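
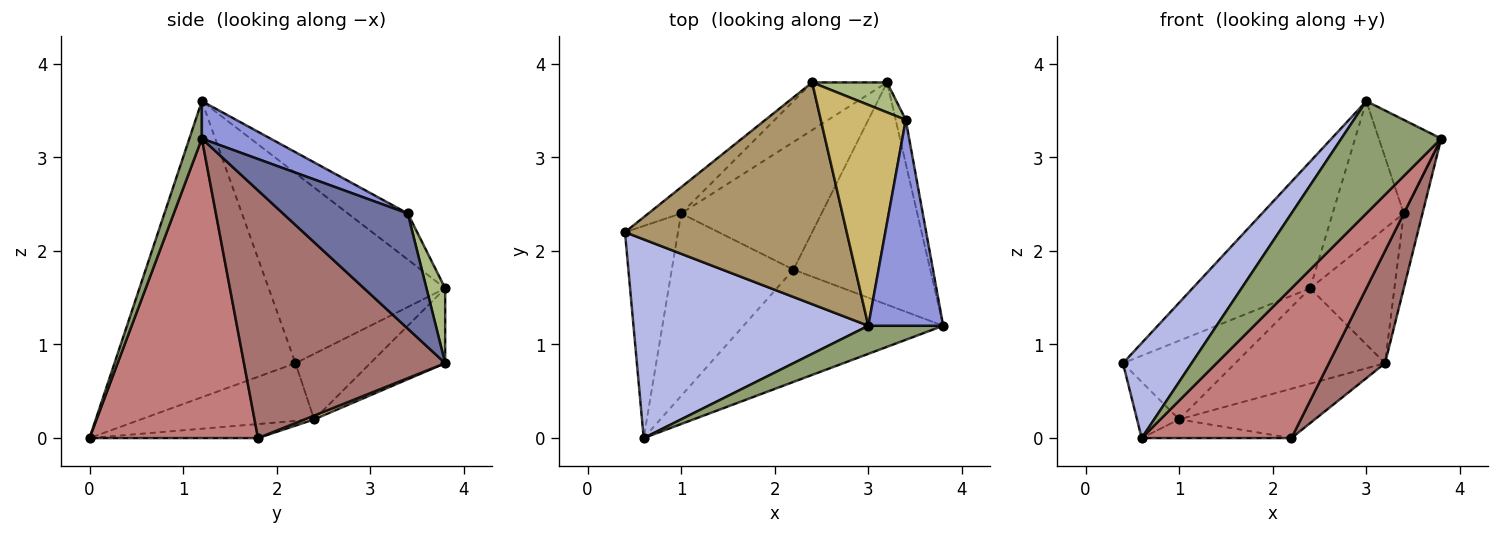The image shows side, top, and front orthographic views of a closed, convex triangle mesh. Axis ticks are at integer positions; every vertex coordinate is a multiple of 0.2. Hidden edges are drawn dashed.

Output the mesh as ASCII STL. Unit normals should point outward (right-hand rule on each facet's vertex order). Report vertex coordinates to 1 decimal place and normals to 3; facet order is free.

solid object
 facet normal 0.985 0.148 -0.086
  outer loop
   vertex 3.4 3.4 2.4
   vertex 3.8 1.2 3.2
   vertex 3.2 3.8 0.8
  endloop
 endfacet
 facet normal -0.725 0.176 -0.666
  outer loop
   vertex 1.0 2.4 0.2
   vertex 0.6 0.0 0.0
   vertex 0.4 2.2 0.8
  endloop
 endfacet
 facet normal 0.414 0.377 0.829
  outer loop
   vertex 3.0 1.2 3.6
   vertex 3.8 1.2 3.2
   vertex 3.4 3.4 2.4
  endloop
 endfacet
 facet normal -0.751 -0.285 0.596
  outer loop
   vertex 3.0 1.2 3.6
   vertex 0.4 2.2 0.8
   vertex 0.6 0.0 0.0
  endloop
 endfacet
 facet normal 0.120 -0.963 0.241
  outer loop
   vertex 3.0 1.2 3.6
   vertex 0.6 0.0 0.0
   vertex 3.8 1.2 3.2
  endloop
 endfacet
 facet normal 0.212 0.954 0.212
  outer loop
   vertex 2.4 3.8 1.6
   vertex 3.4 3.4 2.4
   vertex 3.2 3.8 0.8
  endloop
 endfacet
 facet normal -0.535 0.802 -0.267
  outer loop
   vertex 2.4 3.8 1.6
   vertex 1.0 2.4 0.2
   vertex 0.4 2.2 0.8
  endloop
 endfacet
 facet normal -0.408 0.816 -0.408
  outer loop
   vertex 2.4 3.8 1.6
   vertex 3.2 3.8 0.8
   vertex 1.0 2.4 0.2
  endloop
 endfacet
 facet normal -0.597 0.398 0.697
  outer loop
   vertex 2.4 3.8 1.6
   vertex 0.4 2.2 0.8
   vertex 3.0 1.2 3.6
  endloop
 endfacet
 facet normal -0.415 0.493 0.765
  outer loop
   vertex 2.4 3.8 1.6
   vertex 3.0 1.2 3.6
   vertex 3.4 3.4 2.4
  endloop
 endfacet
 facet normal 0.025 0.361 -0.932
  outer loop
   vertex 2.2 1.8 0.0
   vertex 1.0 2.4 0.2
   vertex 3.2 3.8 0.8
  endloop
 endfacet
 facet normal -0.114 0.101 -0.988
  outer loop
   vertex 2.2 1.8 0.0
   vertex 0.6 0.0 0.0
   vertex 1.0 2.4 0.2
  endloop
 endfacet
 facet normal 0.850 -0.237 -0.470
  outer loop
   vertex 2.2 1.8 0.0
   vertex 3.2 3.8 0.8
   vertex 3.8 1.2 3.2
  endloop
 endfacet
 facet normal 0.669 -0.595 -0.446
  outer loop
   vertex 2.2 1.8 0.0
   vertex 3.8 1.2 3.2
   vertex 0.6 0.0 0.0
  endloop
 endfacet
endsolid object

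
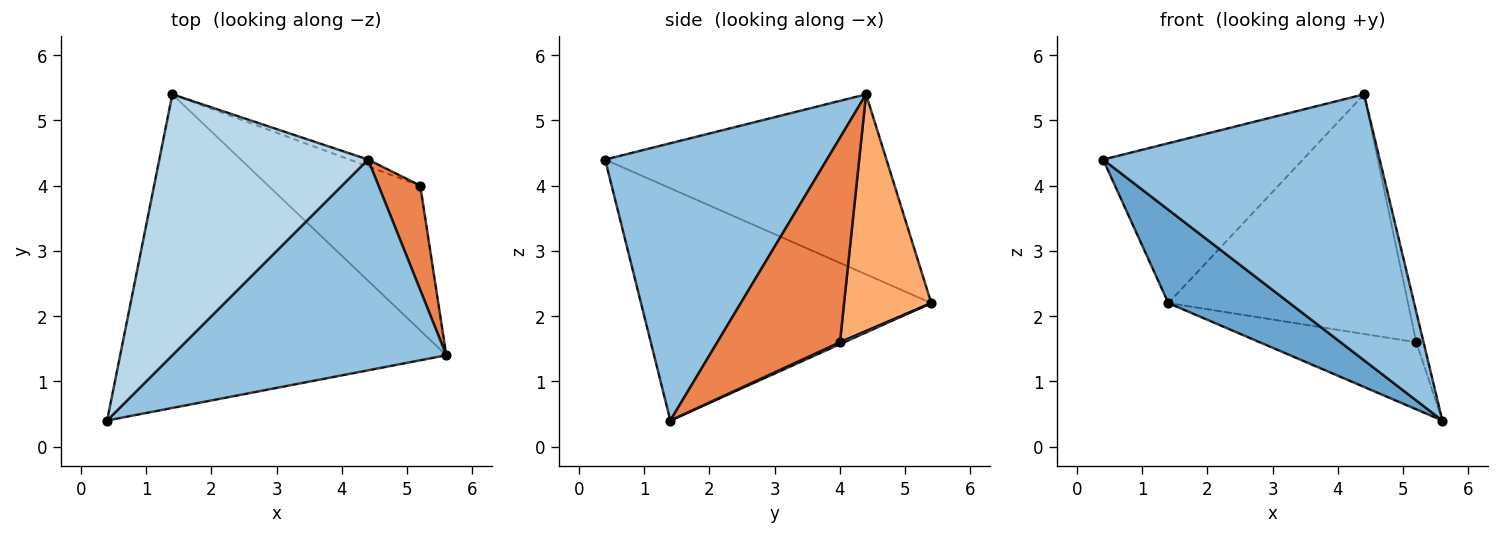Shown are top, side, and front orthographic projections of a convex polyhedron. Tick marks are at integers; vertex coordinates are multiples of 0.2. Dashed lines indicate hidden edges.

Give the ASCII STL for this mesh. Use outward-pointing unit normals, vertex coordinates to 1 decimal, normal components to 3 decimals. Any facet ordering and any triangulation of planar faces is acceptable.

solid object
 facet normal -0.564 -0.236 -0.792
  outer loop
   vertex 1.4 5.4 2.2
   vertex 5.6 1.4 0.4
   vertex 0.4 0.4 4.4
  endloop
 endfacet
 facet normal 0.532 -0.664 0.526
  outer loop
   vertex 4.4 4.4 5.4
   vertex 0.4 0.4 4.4
   vertex 5.6 1.4 0.4
  endloop
 endfacet
 facet normal -0.592 0.421 0.687
  outer loop
   vertex 4.4 4.4 5.4
   vertex 1.4 5.4 2.2
   vertex 0.4 0.4 4.4
  endloop
 endfacet
 facet normal 0.012 0.421 -0.907
  outer loop
   vertex 5.2 4.0 1.6
   vertex 5.6 1.4 0.4
   vertex 1.4 5.4 2.2
  endloop
 endfacet
 facet normal 0.978 0.058 0.200
  outer loop
   vertex 5.2 4.0 1.6
   vertex 4.4 4.4 5.4
   vertex 5.6 1.4 0.4
  endloop
 endfacet
 facet normal 0.342 0.939 -0.027
  outer loop
   vertex 5.2 4.0 1.6
   vertex 1.4 5.4 2.2
   vertex 4.4 4.4 5.4
  endloop
 endfacet
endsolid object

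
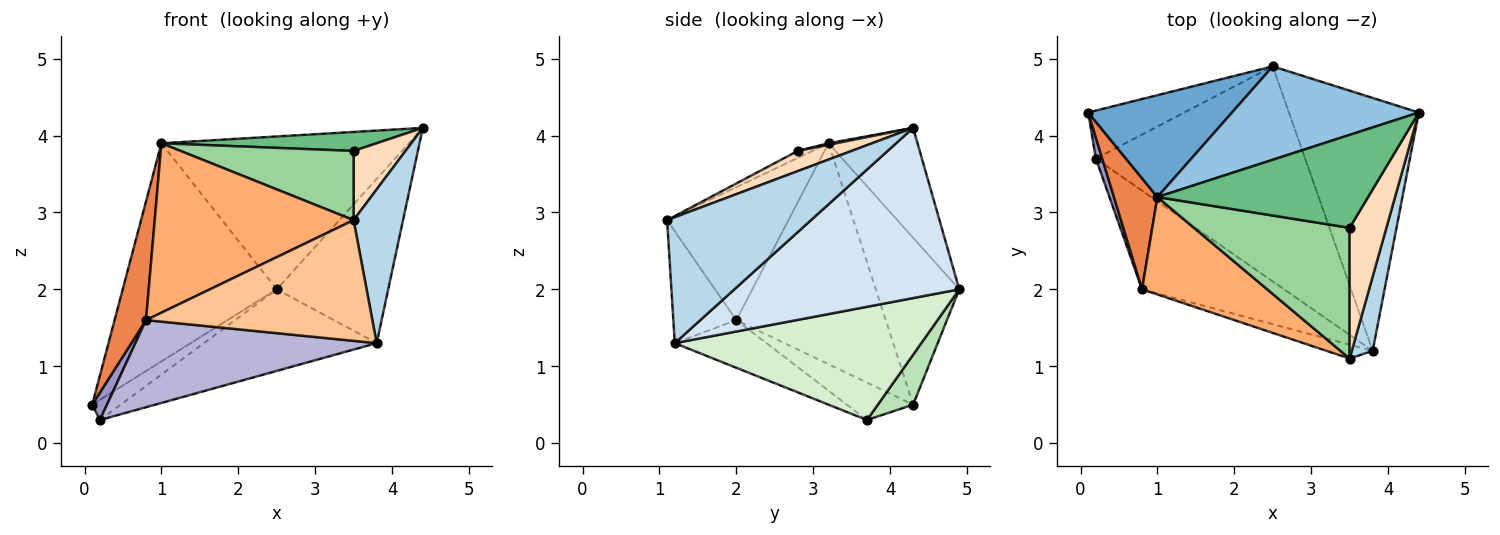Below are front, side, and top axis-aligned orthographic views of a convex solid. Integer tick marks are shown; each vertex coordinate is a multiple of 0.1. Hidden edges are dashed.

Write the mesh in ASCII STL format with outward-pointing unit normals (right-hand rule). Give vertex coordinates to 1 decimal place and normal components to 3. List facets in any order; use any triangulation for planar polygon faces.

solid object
 facet normal -0.441 0.813 0.380
  outer loop
   vertex 1.0 3.2 3.9
   vertex 2.5 4.9 2.0
   vertex 0.1 4.3 0.5
  endloop
 endfacet
 facet normal -0.293 0.816 0.498
  outer loop
   vertex 1.0 3.2 3.9
   vertex 4.4 4.3 4.1
   vertex 2.5 4.9 2.0
  endloop
 endfacet
 facet normal 0.934 -0.321 0.155
  outer loop
   vertex 3.8 1.2 1.3
   vertex 4.4 4.3 4.1
   vertex 3.5 1.1 2.9
  endloop
 endfacet
 facet normal 0.740 0.367 -0.564
  outer loop
   vertex 3.8 1.2 1.3
   vertex 2.5 4.9 2.0
   vertex 4.4 4.3 4.1
  endloop
 endfacet
 facet normal -0.961 -0.202 0.189
  outer loop
   vertex 0.8 2.0 1.6
   vertex 1.0 3.2 3.9
   vertex 0.1 4.3 0.5
  endloop
 endfacet
 facet normal -0.468 -0.766 0.441
  outer loop
   vertex 0.8 2.0 1.6
   vertex 3.5 1.1 2.9
   vertex 1.0 3.2 3.9
  endloop
 endfacet
 facet normal -0.266 -0.958 -0.110
  outer loop
   vertex 0.8 2.0 1.6
   vertex 3.8 1.2 1.3
   vertex 3.5 1.1 2.9
  endloop
 endfacet
 facet normal 0.437 -0.421 0.795
  outer loop
   vertex 3.5 2.8 3.8
   vertex 3.5 1.1 2.9
   vertex 4.4 4.3 4.1
  endloop
 endfacet
 facet normal 0.007 -0.200 0.980
  outer loop
   vertex 3.5 2.8 3.8
   vertex 4.4 4.3 4.1
   vertex 1.0 3.2 3.9
  endloop
 endfacet
 facet normal -0.039 -0.468 0.883
  outer loop
   vertex 3.5 2.8 3.8
   vertex 1.0 3.2 3.9
   vertex 3.5 1.1 2.9
  endloop
 endfacet
 facet normal 0.432 0.349 -0.831
  outer loop
   vertex 0.2 3.7 0.3
   vertex 0.1 4.3 0.5
   vertex 2.5 4.9 2.0
  endloop
 endfacet
 facet normal 0.452 0.316 -0.834
  outer loop
   vertex 0.2 3.7 0.3
   vertex 2.5 4.9 2.0
   vertex 3.8 1.2 1.3
  endloop
 endfacet
 facet normal -0.963 -0.215 0.163
  outer loop
   vertex 0.2 3.7 0.3
   vertex 0.8 2.0 1.6
   vertex 0.1 4.3 0.5
  endloop
 endfacet
 facet normal -0.244 -0.642 -0.727
  outer loop
   vertex 0.2 3.7 0.3
   vertex 3.8 1.2 1.3
   vertex 0.8 2.0 1.6
  endloop
 endfacet
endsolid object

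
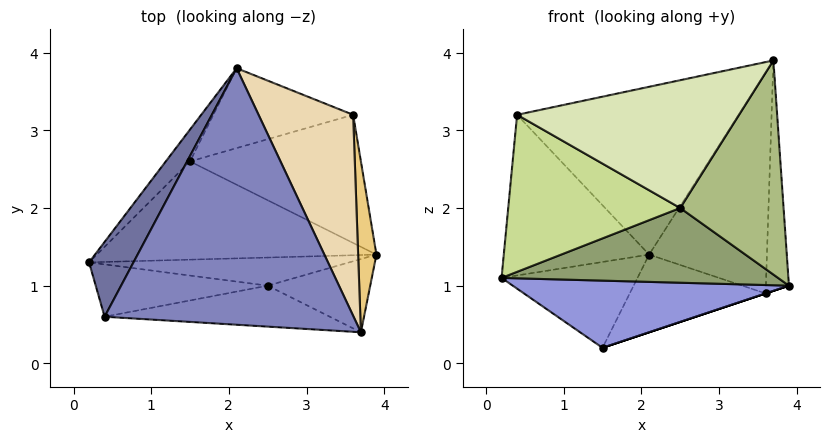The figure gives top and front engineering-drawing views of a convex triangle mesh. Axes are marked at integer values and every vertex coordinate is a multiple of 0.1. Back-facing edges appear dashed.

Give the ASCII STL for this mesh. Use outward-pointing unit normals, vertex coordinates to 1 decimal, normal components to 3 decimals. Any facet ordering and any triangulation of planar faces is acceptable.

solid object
 facet normal -0.783 0.564 0.262
  outer loop
   vertex 0.4 0.6 3.2
   vertex 2.1 3.8 1.4
   vertex 0.2 1.3 1.1
  endloop
 endfacet
 facet normal -0.143 0.542 0.828
  outer loop
   vertex 0.4 0.6 3.2
   vertex 3.7 0.4 3.9
   vertex 2.1 3.8 1.4
  endloop
 endfacet
 facet normal -0.007 -0.564 -0.825
  outer loop
   vertex 1.5 2.6 0.2
   vertex 3.9 1.4 1.0
   vertex 0.2 1.3 1.1
  endloop
 endfacet
 facet normal -0.762 0.607 -0.225
  outer loop
   vertex 1.5 2.6 0.2
   vertex 0.2 1.3 1.1
   vertex 2.1 3.8 1.4
  endloop
 endfacet
 facet normal 0.016 -0.936 -0.352
  outer loop
   vertex 2.5 1.0 2.0
   vertex 0.2 1.3 1.1
   vertex 3.9 1.4 1.0
  endloop
 endfacet
 facet normal 0.039 -0.945 -0.323
  outer loop
   vertex 2.5 1.0 2.0
   vertex 3.9 1.4 1.0
   vertex 3.7 0.4 3.9
  endloop
 endfacet
 facet normal 0.000 -0.949 -0.316
  outer loop
   vertex 2.5 1.0 2.0
   vertex 0.4 0.6 3.2
   vertex 0.2 1.3 1.1
  endloop
 endfacet
 facet normal 0.007 -0.952 -0.305
  outer loop
   vertex 2.5 1.0 2.0
   vertex 3.7 0.4 3.9
   vertex 0.4 0.6 3.2
  endloop
 endfacet
 facet normal 0.316 0.000 -0.949
  outer loop
   vertex 3.6 3.2 0.9
   vertex 3.9 1.4 1.0
   vertex 1.5 2.6 0.2
  endloop
 endfacet
 facet normal 0.040 0.697 -0.716
  outer loop
   vertex 3.6 3.2 0.9
   vertex 1.5 2.6 0.2
   vertex 2.1 3.8 1.4
  endloop
 endfacet
 facet normal 0.977 0.170 0.126
  outer loop
   vertex 3.6 3.2 0.9
   vertex 3.7 0.4 3.9
   vertex 3.9 1.4 1.0
  endloop
 endfacet
 facet normal 0.461 0.656 0.597
  outer loop
   vertex 3.6 3.2 0.9
   vertex 2.1 3.8 1.4
   vertex 3.7 0.4 3.9
  endloop
 endfacet
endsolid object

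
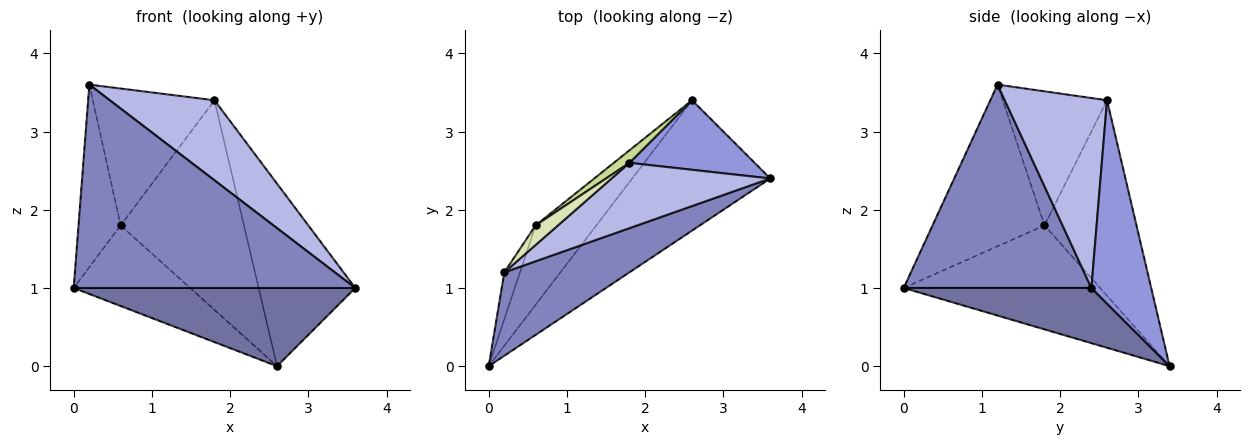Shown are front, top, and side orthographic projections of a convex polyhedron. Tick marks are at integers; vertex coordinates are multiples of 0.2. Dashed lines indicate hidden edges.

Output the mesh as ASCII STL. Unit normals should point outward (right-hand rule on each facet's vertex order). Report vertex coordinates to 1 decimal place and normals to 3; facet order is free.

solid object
 facet normal 0.324 -0.487 -0.811
  outer loop
   vertex 2.6 3.4 0.0
   vertex 3.6 2.4 1.0
   vertex 0.0 0.0 1.0
  endloop
 endfacet
 facet normal 0.525 -0.787 0.323
  outer loop
   vertex 0.2 1.2 3.6
   vertex 0.0 0.0 1.0
   vertex 3.6 2.4 1.0
  endloop
 endfacet
 facet normal 0.501 0.809 0.308
  outer loop
   vertex 1.8 2.6 3.4
   vertex 3.6 2.4 1.0
   vertex 2.6 3.4 0.0
  endloop
 endfacet
 facet normal 0.604 -0.618 0.504
  outer loop
   vertex 1.8 2.6 3.4
   vertex 0.2 1.2 3.6
   vertex 3.6 2.4 1.0
  endloop
 endfacet
 facet normal -0.769 0.456 -0.449
  outer loop
   vertex 0.6 1.8 1.8
   vertex 2.6 3.4 0.0
   vertex 0.0 0.0 1.0
  endloop
 endfacet
 facet normal -0.932 0.351 -0.090
  outer loop
   vertex 0.6 1.8 1.8
   vertex 0.0 0.0 1.0
   vertex 0.2 1.2 3.6
  endloop
 endfacet
 facet normal -0.597 0.801 0.048
  outer loop
   vertex 0.6 1.8 1.8
   vertex 1.8 2.6 3.4
   vertex 2.6 3.4 0.0
  endloop
 endfacet
 facet normal -0.647 0.755 0.108
  outer loop
   vertex 0.6 1.8 1.8
   vertex 0.2 1.2 3.6
   vertex 1.8 2.6 3.4
  endloop
 endfacet
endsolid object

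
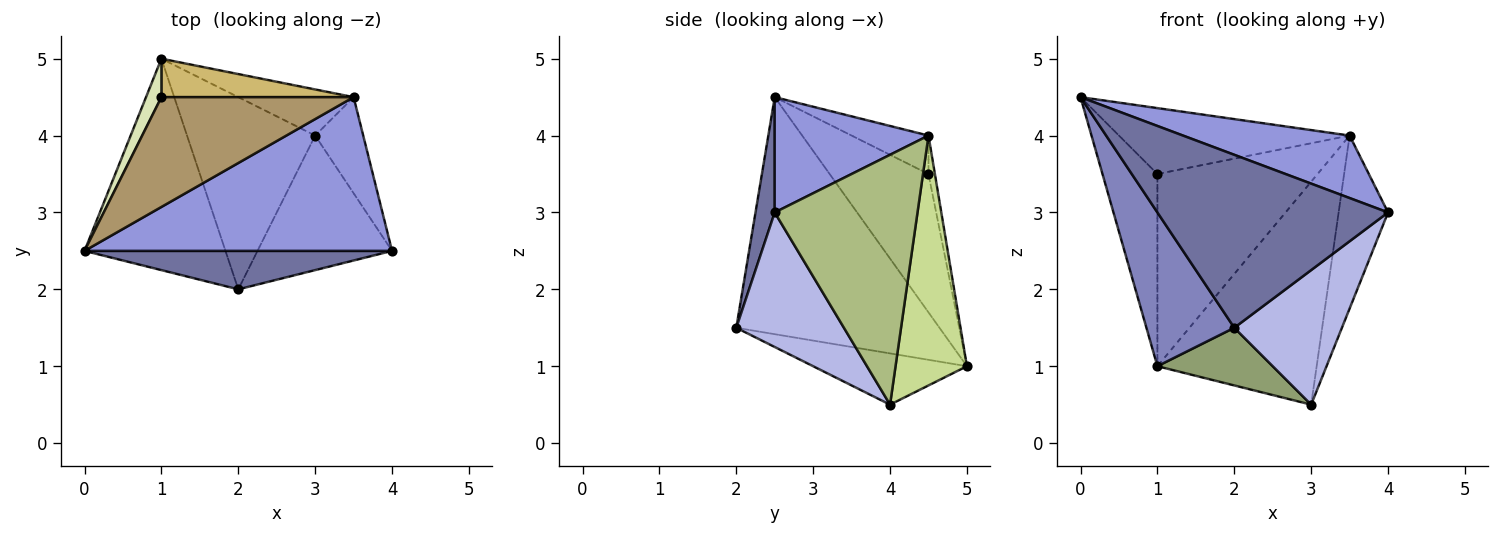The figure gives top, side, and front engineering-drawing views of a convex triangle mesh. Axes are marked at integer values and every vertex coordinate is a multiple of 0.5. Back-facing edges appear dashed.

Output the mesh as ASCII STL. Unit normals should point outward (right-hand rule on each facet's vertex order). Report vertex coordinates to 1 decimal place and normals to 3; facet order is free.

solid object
 facet normal 0.081 -0.973 0.216
  outer loop
   vertex 2.0 2.0 1.5
   vertex 4.0 2.5 3.0
   vertex 0.0 2.5 4.5
  endloop
 endfacet
 facet normal -0.806 -0.348 -0.479
  outer loop
   vertex 2.0 2.0 1.5
   vertex 0.0 2.5 4.5
   vertex 1.0 5.0 1.0
  endloop
 endfacet
 facet normal 0.328 -0.356 0.875
  outer loop
   vertex 3.5 4.5 4.0
   vertex 0.0 2.5 4.5
   vertex 4.0 2.5 3.0
  endloop
 endfacet
 facet normal 0.577 -0.577 -0.577
  outer loop
   vertex 3.0 4.0 0.5
   vertex 4.0 2.5 3.0
   vertex 2.0 2.0 1.5
  endloop
 endfacet
 facet normal -0.358 -0.268 -0.894
  outer loop
   vertex 3.0 4.0 0.5
   vertex 2.0 2.0 1.5
   vertex 1.0 5.0 1.0
  endloop
 endfacet
 facet normal 0.930 0.322 -0.179
  outer loop
   vertex 3.0 4.0 0.5
   vertex 3.5 4.5 4.0
   vertex 4.0 2.5 3.0
  endloop
 endfacet
 facet normal 0.402 0.897 -0.186
  outer loop
   vertex 3.0 4.0 0.5
   vertex 1.0 5.0 1.0
   vertex 3.5 4.5 4.0
  endloop
 endfacet
 facet normal -0.870 0.483 0.097
  outer loop
   vertex 1.0 4.5 3.5
   vertex 1.0 5.0 1.0
   vertex 0.0 2.5 4.5
  endloop
 endfacet
 facet normal -0.169 0.507 0.845
  outer loop
   vertex 1.0 4.5 3.5
   vertex 0.0 2.5 4.5
   vertex 3.5 4.5 4.0
  endloop
 endfacet
 facet normal -0.039 0.980 0.196
  outer loop
   vertex 1.0 4.5 3.5
   vertex 3.5 4.5 4.0
   vertex 1.0 5.0 1.0
  endloop
 endfacet
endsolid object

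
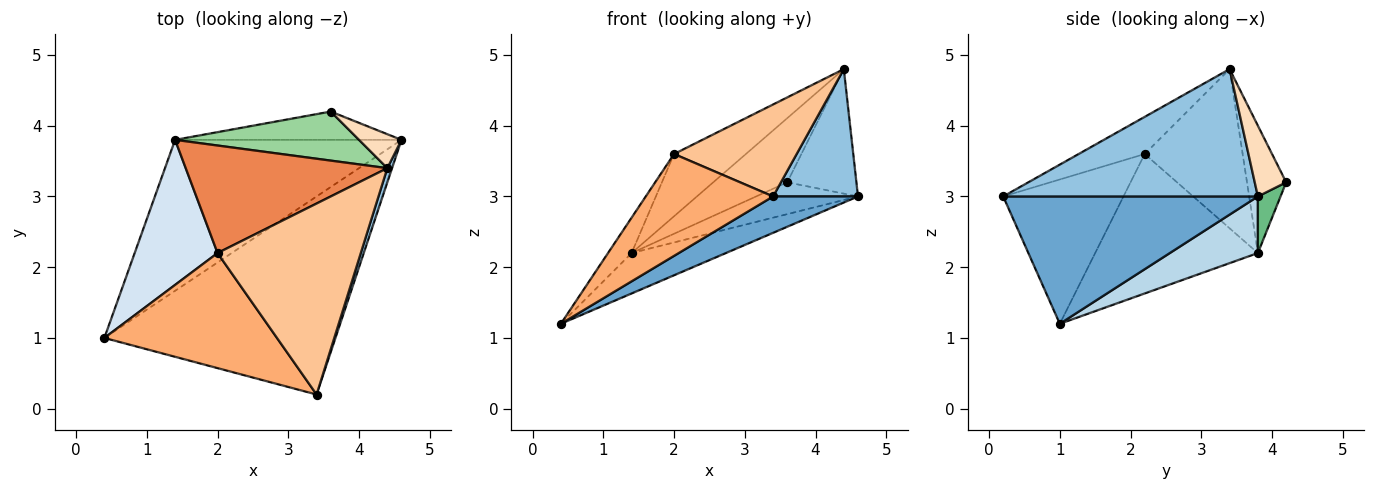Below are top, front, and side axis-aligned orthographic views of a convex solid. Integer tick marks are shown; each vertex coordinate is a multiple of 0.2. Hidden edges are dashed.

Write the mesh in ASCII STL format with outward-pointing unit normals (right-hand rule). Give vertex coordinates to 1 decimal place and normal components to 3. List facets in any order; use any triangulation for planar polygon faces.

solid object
 facet normal 0.476 -0.159 -0.865
  outer loop
   vertex 3.4 0.2 3.0
   vertex 0.4 1.0 1.2
   vertex 4.6 3.8 3.0
  endloop
 endfacet
 facet normal 0.948 -0.316 0.035
  outer loop
   vertex 4.4 3.4 4.8
   vertex 3.4 0.2 3.0
   vertex 4.6 3.8 3.0
  endloop
 endfacet
 facet normal 0.235 0.252 -0.939
  outer loop
   vertex 1.4 3.8 2.2
   vertex 4.6 3.8 3.0
   vertex 0.4 1.0 1.2
  endloop
 endfacet
 facet normal -0.853 0.124 0.507
  outer loop
   vertex 2.0 2.2 3.6
   vertex 1.4 3.8 2.2
   vertex 0.4 1.0 1.2
  endloop
 endfacet
 facet normal -0.564 0.414 0.715
  outer loop
   vertex 2.0 2.2 3.6
   vertex 4.4 3.4 4.8
   vertex 1.4 3.8 2.2
  endloop
 endfacet
 facet normal -0.531 -0.562 0.635
  outer loop
   vertex 2.0 2.2 3.6
   vertex 0.4 1.0 1.2
   vertex 3.4 0.2 3.0
  endloop
 endfacet
 facet normal -0.227 -0.422 0.877
  outer loop
   vertex 2.0 2.2 3.6
   vertex 3.4 0.2 3.0
   vertex 4.4 3.4 4.8
  endloop
 endfacet
 facet normal 0.402 0.884 0.241
  outer loop
   vertex 3.6 4.2 3.2
   vertex 4.4 3.4 4.8
   vertex 4.6 3.8 3.0
  endloop
 endfacet
 facet normal 0.164 0.737 -0.655
  outer loop
   vertex 3.6 4.2 3.2
   vertex 4.6 3.8 3.0
   vertex 1.4 3.8 2.2
  endloop
 endfacet
 facet normal -0.388 0.732 0.560
  outer loop
   vertex 3.6 4.2 3.2
   vertex 1.4 3.8 2.2
   vertex 4.4 3.4 4.8
  endloop
 endfacet
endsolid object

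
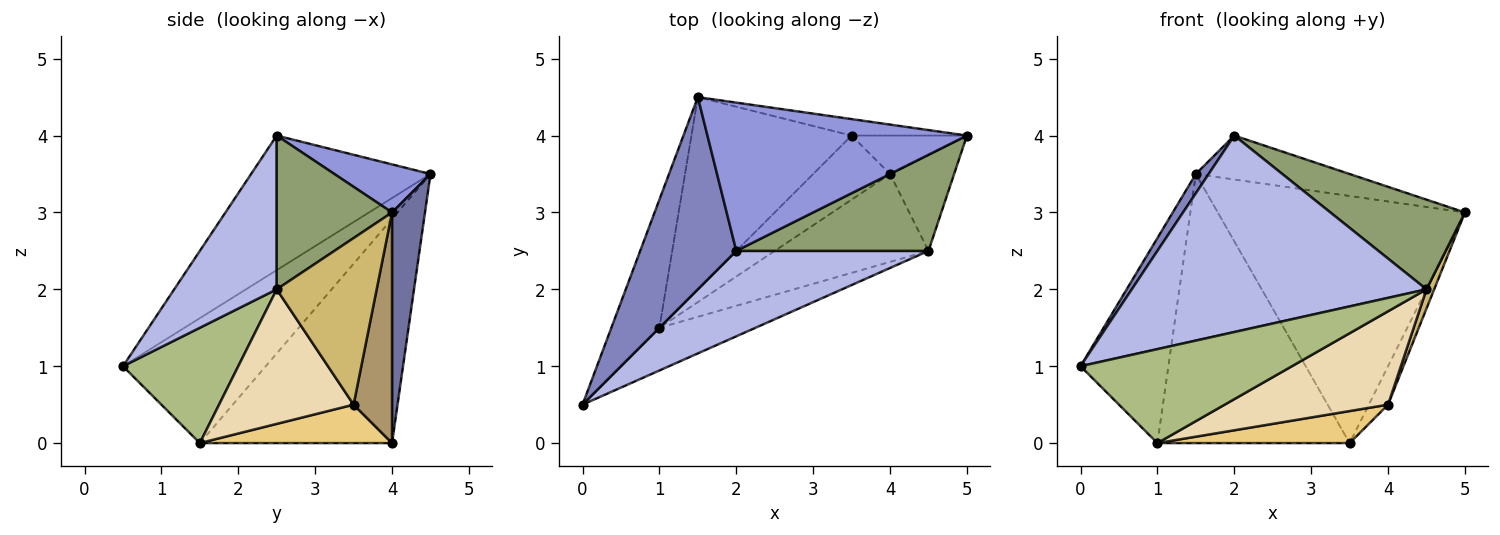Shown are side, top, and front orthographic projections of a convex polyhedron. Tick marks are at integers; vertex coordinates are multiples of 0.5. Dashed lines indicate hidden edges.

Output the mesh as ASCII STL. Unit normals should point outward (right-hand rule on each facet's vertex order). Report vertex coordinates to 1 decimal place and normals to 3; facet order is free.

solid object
 facet normal 0.132 0.989 -0.066
  outer loop
   vertex 3.5 4.0 0.0
   vertex 1.5 4.5 3.5
   vertex 5.0 4.0 3.0
  endloop
 endfacet
 facet normal -0.812 -0.058 0.580
  outer loop
   vertex 2.0 2.5 4.0
   vertex 1.5 4.5 3.5
   vertex 0.0 0.5 1.0
  endloop
 endfacet
 facet normal 0.175 0.280 0.944
  outer loop
   vertex 2.0 2.5 4.0
   vertex 5.0 4.0 3.0
   vertex 1.5 4.5 3.5
  endloop
 endfacet
 facet normal 0.304 -0.874 0.380
  outer loop
   vertex 4.5 2.5 2.0
   vertex 2.0 2.5 4.0
   vertex 0.0 0.5 1.0
  endloop
 endfacet
 facet normal 0.505 -0.589 0.631
  outer loop
   vertex 4.5 2.5 2.0
   vertex 5.0 4.0 3.0
   vertex 2.0 2.5 4.0
  endloop
 endfacet
 facet normal 0.445 -0.815 -0.371
  outer loop
   vertex 1.0 1.5 0.0
   vertex 4.5 2.5 2.0
   vertex 0.0 0.5 1.0
  endloop
 endfacet
 facet normal -0.809 0.498 -0.311
  outer loop
   vertex 1.0 1.5 0.0
   vertex 0.0 0.5 1.0
   vertex 1.5 4.5 3.5
  endloop
 endfacet
 facet normal -0.631 0.631 -0.451
  outer loop
   vertex 1.0 1.5 0.0
   vertex 1.5 4.5 3.5
   vertex 3.5 4.0 0.0
  endloop
 endfacet
 facet normal 0.816 0.408 -0.408
  outer loop
   vertex 4.0 3.5 0.5
   vertex 3.5 4.0 0.0
   vertex 5.0 4.0 3.0
  endloop
 endfacet
 facet normal 0.931 -0.072 -0.358
  outer loop
   vertex 4.0 3.5 0.5
   vertex 5.0 4.0 3.0
   vertex 4.5 2.5 2.0
  endloop
 endfacet
 facet normal 0.408 -0.408 -0.816
  outer loop
   vertex 4.0 3.5 0.5
   vertex 1.0 1.5 0.0
   vertex 3.5 4.0 0.0
  endloop
 endfacet
 facet normal 0.514 -0.625 -0.588
  outer loop
   vertex 4.0 3.5 0.5
   vertex 4.5 2.5 2.0
   vertex 1.0 1.5 0.0
  endloop
 endfacet
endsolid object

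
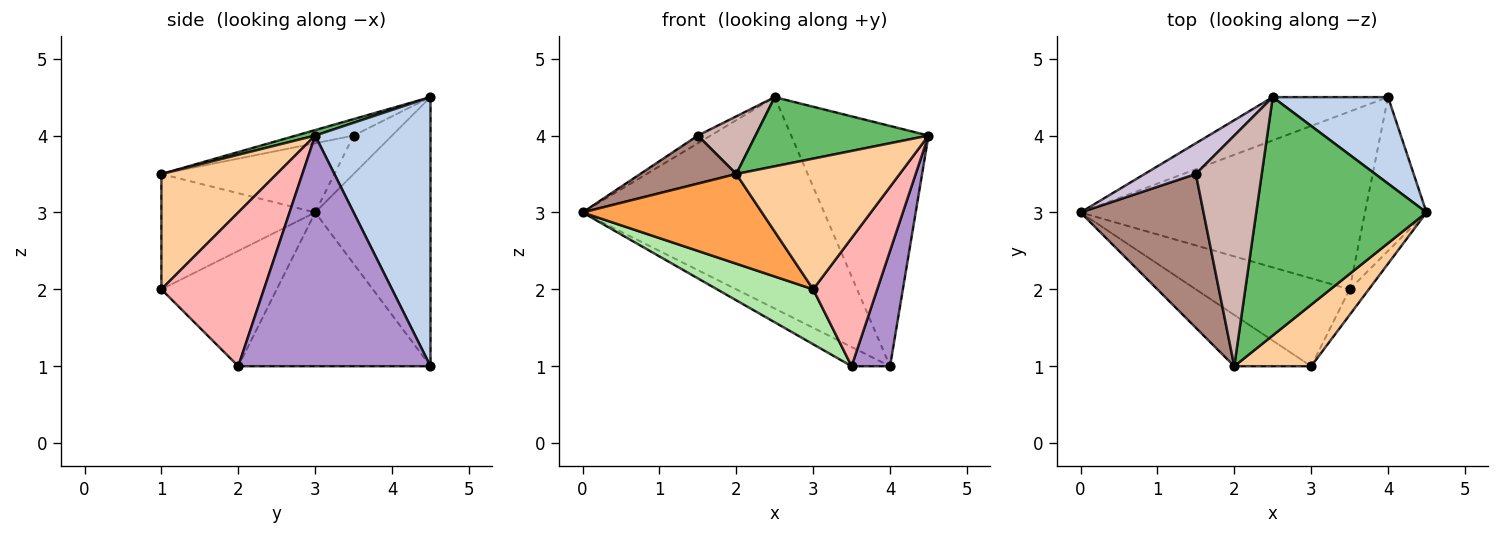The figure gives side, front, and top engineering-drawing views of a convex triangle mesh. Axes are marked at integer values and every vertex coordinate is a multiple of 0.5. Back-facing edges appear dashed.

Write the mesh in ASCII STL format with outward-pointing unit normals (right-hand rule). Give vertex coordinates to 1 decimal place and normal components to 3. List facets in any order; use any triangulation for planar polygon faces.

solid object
 facet normal -0.424 0.887 -0.182
  outer loop
   vertex 2.5 4.5 4.5
   vertex 4.0 4.5 1.0
   vertex 0.0 3.0 3.0
  endloop
 endfacet
 facet normal 0.620 0.738 0.266
  outer loop
   vertex 2.5 4.5 4.5
   vertex 4.5 3.0 4.0
   vertex 4.0 4.5 1.0
  endloop
 endfacet
 facet normal -0.597 -0.697 -0.398
  outer loop
   vertex 2.0 1.0 3.5
   vertex 0.0 3.0 3.0
   vertex 3.0 1.0 2.0
  endloop
 endfacet
 facet normal 0.538 -0.763 0.359
  outer loop
   vertex 2.0 1.0 3.5
   vertex 3.0 1.0 2.0
   vertex 4.5 3.0 4.0
  endloop
 endfacet
 facet normal 0.031 -0.279 0.960
  outer loop
   vertex 2.0 1.0 3.5
   vertex 4.5 3.0 4.0
   vertex 2.5 4.5 4.5
  endloop
 endfacet
 facet normal -0.537 -0.447 -0.716
  outer loop
   vertex 3.5 2.0 1.0
   vertex 3.0 1.0 2.0
   vertex 0.0 3.0 3.0
  endloop
 endfacet
 facet normal -0.473 0.095 -0.876
  outer loop
   vertex 3.5 2.0 1.0
   vertex 0.0 3.0 3.0
   vertex 4.0 4.5 1.0
  endloop
 endfacet
 facet normal 0.843 -0.527 -0.105
  outer loop
   vertex 3.5 2.0 1.0
   vertex 4.5 3.0 4.0
   vertex 3.0 1.0 2.0
  endloop
 endfacet
 facet normal 0.949 -0.190 -0.253
  outer loop
   vertex 3.5 2.0 1.0
   vertex 4.0 4.5 1.0
   vertex 4.5 3.0 4.0
  endloop
 endfacet
 facet normal -0.588 0.196 0.784
  outer loop
   vertex 1.5 3.5 4.0
   vertex 2.5 4.5 4.5
   vertex 0.0 3.0 3.0
  endloop
 endfacet
 facet normal -0.473 -0.263 0.841
  outer loop
   vertex 1.5 3.5 4.0
   vertex 0.0 3.0 3.0
   vertex 2.0 1.0 3.5
  endloop
 endfacet
 facet normal -0.236 -0.236 0.943
  outer loop
   vertex 1.5 3.5 4.0
   vertex 2.0 1.0 3.5
   vertex 2.5 4.5 4.5
  endloop
 endfacet
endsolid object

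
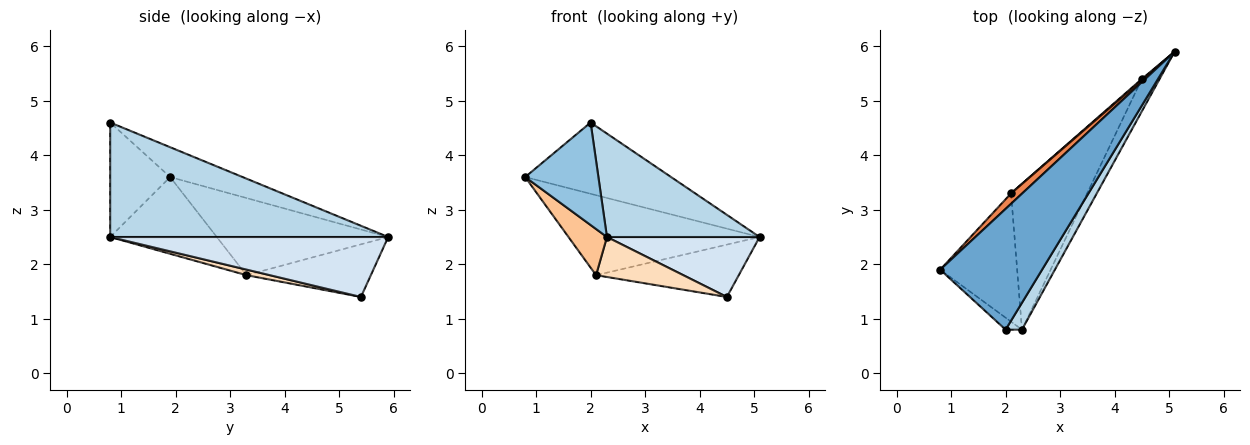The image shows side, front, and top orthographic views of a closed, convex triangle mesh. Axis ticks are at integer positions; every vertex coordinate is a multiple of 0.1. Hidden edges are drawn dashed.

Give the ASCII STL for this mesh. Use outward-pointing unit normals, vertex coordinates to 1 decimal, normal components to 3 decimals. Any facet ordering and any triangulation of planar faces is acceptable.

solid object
 facet normal -0.245 0.493 0.835
  outer loop
   vertex 2.0 0.8 4.6
   vertex 5.1 5.9 2.5
   vertex 0.8 1.9 3.6
  endloop
 endfacet
 facet normal -0.631 -0.770 -0.090
  outer loop
   vertex 2.3 0.8 2.5
   vertex 2.0 0.8 4.6
   vertex 0.8 1.9 3.6
  endloop
 endfacet
 facet normal 0.870 -0.478 0.124
  outer loop
   vertex 2.3 0.8 2.5
   vertex 5.1 5.9 2.5
   vertex 2.0 0.8 4.6
  endloop
 endfacet
 facet normal 0.849 -0.466 -0.251
  outer loop
   vertex 2.3 0.8 2.5
   vertex 4.5 5.4 1.4
   vertex 5.1 5.9 2.5
  endloop
 endfacet
 facet normal -0.665 0.741 0.096
  outer loop
   vertex 2.1 3.3 1.8
   vertex 0.8 1.9 3.6
   vertex 5.1 5.9 2.5
  endloop
 endfacet
 facet normal -0.657 0.754 0.016
  outer loop
   vertex 2.1 3.3 1.8
   vertex 5.1 5.9 2.5
   vertex 4.5 5.4 1.4
  endloop
 endfacet
 facet normal -0.684 -0.247 -0.686
  outer loop
   vertex 2.1 3.3 1.8
   vertex 2.3 0.8 2.5
   vertex 0.8 1.9 3.6
  endloop
 endfacet
 facet normal 0.070 -0.264 -0.962
  outer loop
   vertex 2.1 3.3 1.8
   vertex 4.5 5.4 1.4
   vertex 2.3 0.8 2.5
  endloop
 endfacet
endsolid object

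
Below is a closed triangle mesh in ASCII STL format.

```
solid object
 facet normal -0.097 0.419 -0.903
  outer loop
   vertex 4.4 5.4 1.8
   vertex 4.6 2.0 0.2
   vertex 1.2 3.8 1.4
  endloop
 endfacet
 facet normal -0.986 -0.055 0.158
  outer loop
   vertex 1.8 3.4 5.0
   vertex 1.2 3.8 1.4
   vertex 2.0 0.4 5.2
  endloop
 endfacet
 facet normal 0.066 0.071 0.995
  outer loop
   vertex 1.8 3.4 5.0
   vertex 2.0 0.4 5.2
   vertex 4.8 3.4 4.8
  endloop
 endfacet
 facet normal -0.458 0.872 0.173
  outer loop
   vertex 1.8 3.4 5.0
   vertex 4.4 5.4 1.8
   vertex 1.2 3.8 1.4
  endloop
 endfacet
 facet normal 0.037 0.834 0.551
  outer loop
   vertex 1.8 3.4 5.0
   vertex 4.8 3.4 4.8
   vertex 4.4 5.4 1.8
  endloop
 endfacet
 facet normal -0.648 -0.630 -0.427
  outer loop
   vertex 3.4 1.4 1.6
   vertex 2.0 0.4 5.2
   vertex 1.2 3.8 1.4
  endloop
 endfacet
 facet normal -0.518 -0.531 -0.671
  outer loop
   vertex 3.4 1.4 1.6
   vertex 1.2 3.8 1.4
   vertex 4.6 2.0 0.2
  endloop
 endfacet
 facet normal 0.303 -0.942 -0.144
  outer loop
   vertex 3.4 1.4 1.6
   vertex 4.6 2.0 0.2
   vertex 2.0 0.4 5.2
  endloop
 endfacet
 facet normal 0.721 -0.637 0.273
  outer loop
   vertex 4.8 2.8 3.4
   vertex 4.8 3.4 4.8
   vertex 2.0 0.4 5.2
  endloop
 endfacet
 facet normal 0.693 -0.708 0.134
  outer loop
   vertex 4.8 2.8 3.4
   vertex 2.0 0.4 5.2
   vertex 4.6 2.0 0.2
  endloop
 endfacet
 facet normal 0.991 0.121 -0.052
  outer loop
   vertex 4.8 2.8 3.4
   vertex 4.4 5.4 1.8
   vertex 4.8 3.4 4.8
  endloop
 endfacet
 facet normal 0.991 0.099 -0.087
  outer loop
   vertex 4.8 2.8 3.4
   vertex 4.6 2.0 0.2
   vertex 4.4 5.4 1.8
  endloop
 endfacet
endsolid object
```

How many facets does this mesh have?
12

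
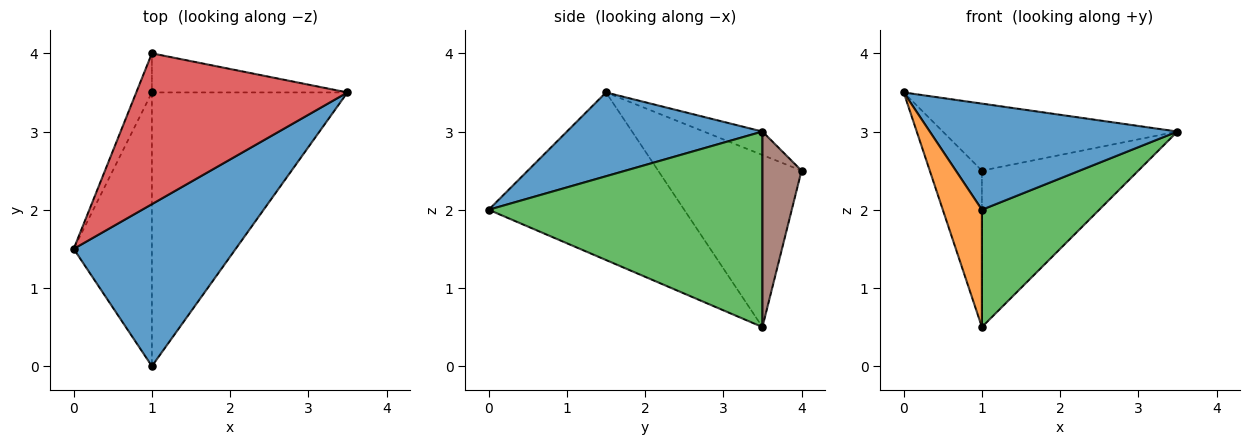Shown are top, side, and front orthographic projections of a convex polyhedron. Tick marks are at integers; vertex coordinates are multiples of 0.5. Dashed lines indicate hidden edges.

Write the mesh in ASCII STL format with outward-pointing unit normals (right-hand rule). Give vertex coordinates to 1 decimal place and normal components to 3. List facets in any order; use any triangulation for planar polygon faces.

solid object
 facet normal 0.397 -0.503 0.768
  outer loop
   vertex 1.0 0.0 2.0
   vertex 3.5 3.5 3.0
   vertex 0.0 1.5 3.5
  endloop
 endfacet
 facet normal -0.892 -0.178 -0.416
  outer loop
   vertex 1.0 3.5 0.5
   vertex 1.0 0.0 2.0
   vertex 0.0 1.5 3.5
  endloop
 endfacet
 facet normal 0.677 -0.290 -0.677
  outer loop
   vertex 1.0 3.5 0.5
   vertex 3.5 3.5 3.0
   vertex 1.0 0.0 2.0
  endloop
 endfacet
 facet normal -0.101 0.404 0.909
  outer loop
   vertex 1.0 4.0 2.5
   vertex 0.0 1.5 3.5
   vertex 3.5 3.5 3.0
  endloop
 endfacet
 facet normal -0.936 0.341 -0.085
  outer loop
   vertex 1.0 4.0 2.5
   vertex 1.0 3.5 0.5
   vertex 0.0 1.5 3.5
  endloop
 endfacet
 facet normal 0.236 0.943 -0.236
  outer loop
   vertex 1.0 4.0 2.5
   vertex 3.5 3.5 3.0
   vertex 1.0 3.5 0.5
  endloop
 endfacet
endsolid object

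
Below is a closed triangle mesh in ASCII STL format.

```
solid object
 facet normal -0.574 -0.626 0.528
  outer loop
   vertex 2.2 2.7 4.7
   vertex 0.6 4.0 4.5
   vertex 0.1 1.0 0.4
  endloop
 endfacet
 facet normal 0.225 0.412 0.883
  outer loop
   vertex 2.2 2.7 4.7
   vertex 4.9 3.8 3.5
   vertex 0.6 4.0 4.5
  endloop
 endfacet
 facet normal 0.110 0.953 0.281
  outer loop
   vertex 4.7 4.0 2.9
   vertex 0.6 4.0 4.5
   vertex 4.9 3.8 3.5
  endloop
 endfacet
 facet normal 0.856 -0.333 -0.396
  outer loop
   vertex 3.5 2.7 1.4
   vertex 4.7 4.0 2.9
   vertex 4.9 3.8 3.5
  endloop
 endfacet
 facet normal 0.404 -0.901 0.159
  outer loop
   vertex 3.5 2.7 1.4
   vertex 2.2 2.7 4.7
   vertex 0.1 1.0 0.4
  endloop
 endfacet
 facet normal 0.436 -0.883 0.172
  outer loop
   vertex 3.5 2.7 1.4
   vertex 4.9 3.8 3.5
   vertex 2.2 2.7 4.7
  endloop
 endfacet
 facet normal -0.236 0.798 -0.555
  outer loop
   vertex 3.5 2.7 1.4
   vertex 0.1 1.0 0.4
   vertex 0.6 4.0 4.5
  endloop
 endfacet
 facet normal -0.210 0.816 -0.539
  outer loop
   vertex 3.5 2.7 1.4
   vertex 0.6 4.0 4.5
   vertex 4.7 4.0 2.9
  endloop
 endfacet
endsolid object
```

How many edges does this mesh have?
12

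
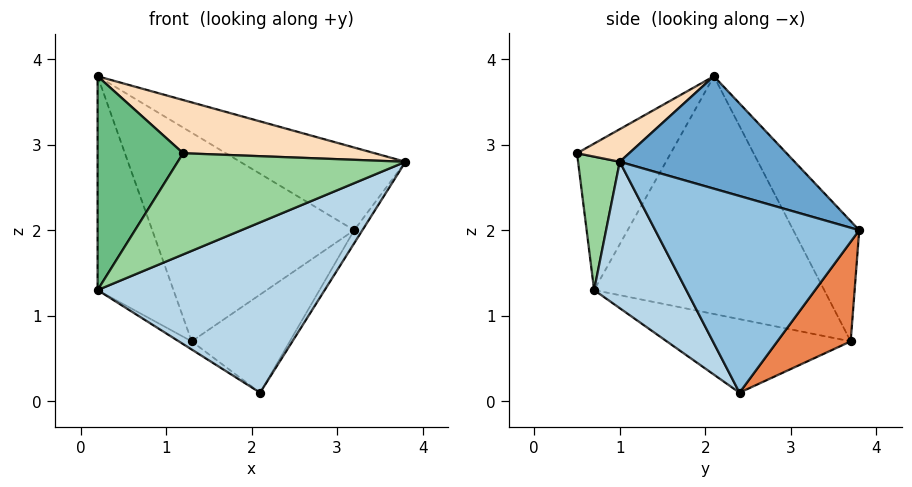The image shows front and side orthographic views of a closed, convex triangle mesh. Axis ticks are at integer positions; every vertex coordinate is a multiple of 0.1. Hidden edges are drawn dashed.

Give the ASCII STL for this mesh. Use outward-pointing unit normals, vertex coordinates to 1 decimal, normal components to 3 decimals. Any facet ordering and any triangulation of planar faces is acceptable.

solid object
 facet normal 0.344 0.325 0.881
  outer loop
   vertex 3.2 3.8 2.0
   vertex 0.2 2.1 3.8
   vertex 3.8 1.0 2.8
  endloop
 endfacet
 facet normal 0.854 0.034 -0.520
  outer loop
   vertex 2.1 2.4 0.1
   vertex 3.2 3.8 2.0
   vertex 3.8 1.0 2.8
  endloop
 endfacet
 facet normal 0.306 -0.753 -0.583
  outer loop
   vertex 0.2 0.7 1.3
   vertex 2.1 2.4 0.1
   vertex 3.8 1.0 2.8
  endloop
 endfacet
 facet normal -0.290 0.888 0.356
  outer loop
   vertex 1.3 3.7 0.7
   vertex 0.2 2.1 3.8
   vertex 3.2 3.8 2.0
  endloop
 endfacet
 facet normal 0.437 0.584 -0.684
  outer loop
   vertex 1.3 3.7 0.7
   vertex 3.2 3.8 2.0
   vertex 2.1 2.4 0.1
  endloop
 endfacet
 facet normal -0.935 0.308 -0.173
  outer loop
   vertex 1.3 3.7 0.7
   vertex 0.2 0.7 1.3
   vertex 0.2 2.1 3.8
  endloop
 endfacet
 facet normal -0.558 0.039 -0.829
  outer loop
   vertex 1.3 3.7 0.7
   vertex 2.1 2.4 0.1
   vertex 0.2 0.7 1.3
  endloop
 endfacet
 facet normal 0.117 -0.430 0.895
  outer loop
   vertex 1.2 0.5 2.9
   vertex 3.8 1.0 2.8
   vertex 0.2 2.1 3.8
  endloop
 endfacet
 facet normal -0.691 -0.631 0.353
  outer loop
   vertex 1.2 0.5 2.9
   vertex 0.2 2.1 3.8
   vertex 0.2 0.7 1.3
  endloop
 endfacet
 facet normal 0.175 -0.957 -0.229
  outer loop
   vertex 1.2 0.5 2.9
   vertex 0.2 0.7 1.3
   vertex 3.8 1.0 2.8
  endloop
 endfacet
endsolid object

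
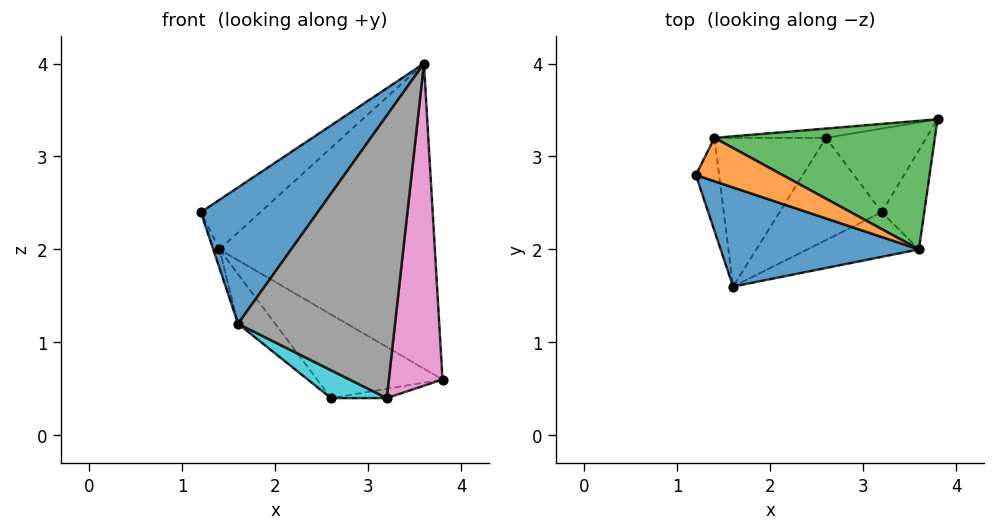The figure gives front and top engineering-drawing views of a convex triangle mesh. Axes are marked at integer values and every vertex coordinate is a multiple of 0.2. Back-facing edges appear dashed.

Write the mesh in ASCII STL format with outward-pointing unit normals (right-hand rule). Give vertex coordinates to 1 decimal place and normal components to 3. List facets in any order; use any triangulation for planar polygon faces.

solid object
 facet normal -0.552 -0.674 0.491
  outer loop
   vertex 1.6 1.6 1.2
   vertex 3.6 2.0 4.0
   vertex 1.2 2.8 2.4
  endloop
 endfacet
 facet normal -0.185 0.740 0.647
  outer loop
   vertex 1.4 3.2 2.0
   vertex 1.2 2.8 2.4
   vertex 3.6 2.0 4.0
  endloop
 endfacet
 facet normal 0.148 0.911 0.384
  outer loop
   vertex 1.4 3.2 2.0
   vertex 3.6 2.0 4.0
   vertex 3.8 3.4 0.6
  endloop
 endfacet
 facet normal -0.146 0.983 -0.109
  outer loop
   vertex 1.4 3.2 2.0
   vertex 3.8 3.4 0.6
   vertex 2.6 3.2 0.4
  endloop
 endfacet
 facet normal -0.920 0.077 -0.383
  outer loop
   vertex 1.4 3.2 2.0
   vertex 1.6 1.6 1.2
   vertex 1.2 2.8 2.4
  endloop
 endfacet
 facet normal -0.784 0.196 -0.588
  outer loop
   vertex 1.4 3.2 2.0
   vertex 2.6 3.2 0.4
   vertex 1.6 1.6 1.2
  endloop
 endfacet
 facet normal 0.861 -0.487 -0.150
  outer loop
   vertex 3.2 2.4 0.4
   vertex 3.8 3.4 0.6
   vertex 3.6 2.0 4.0
  endloop
 endfacet
 facet normal 0.384 -0.912 -0.144
  outer loop
   vertex 3.2 2.4 0.4
   vertex 3.6 2.0 4.0
   vertex 1.6 1.6 1.2
  endloop
 endfacet
 facet normal 0.146 0.109 -0.983
  outer loop
   vertex 3.2 2.4 0.4
   vertex 2.6 3.2 0.4
   vertex 3.8 3.4 0.6
  endloop
 endfacet
 facet normal -0.331 -0.248 -0.910
  outer loop
   vertex 3.2 2.4 0.4
   vertex 1.6 1.6 1.2
   vertex 2.6 3.2 0.4
  endloop
 endfacet
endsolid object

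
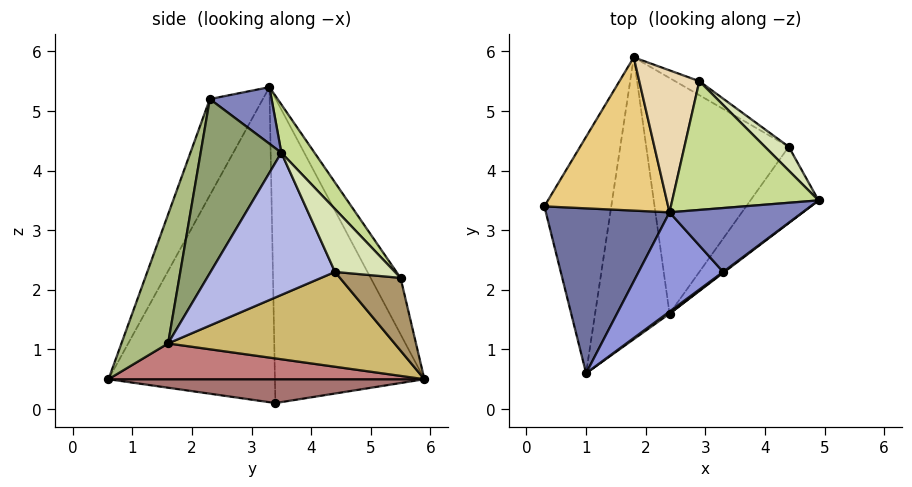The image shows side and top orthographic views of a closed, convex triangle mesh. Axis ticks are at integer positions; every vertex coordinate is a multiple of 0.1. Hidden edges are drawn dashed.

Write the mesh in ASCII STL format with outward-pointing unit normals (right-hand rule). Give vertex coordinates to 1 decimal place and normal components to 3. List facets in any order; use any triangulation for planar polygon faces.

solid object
 facet normal -0.916 -0.178 0.360
  outer loop
   vertex 2.4 3.3 5.4
   vertex 0.3 3.4 0.1
   vertex 1.0 0.6 0.5
  endloop
 endfacet
 facet normal 0.386 0.166 0.907
  outer loop
   vertex 3.3 2.3 5.2
   vertex 4.9 3.5 4.3
   vertex 2.4 3.3 5.4
  endloop
 endfacet
 facet normal -0.584 -0.629 0.513
  outer loop
   vertex 3.3 2.3 5.2
   vertex 2.4 3.3 5.4
   vertex 1.0 0.6 0.5
  endloop
 endfacet
 facet normal 0.820 -0.417 -0.393
  outer loop
   vertex 2.4 1.6 1.1
   vertex 4.4 4.4 2.3
   vertex 4.9 3.5 4.3
  endloop
 endfacet
 facet normal 0.602 -0.799 0.004
  outer loop
   vertex 2.4 1.6 1.1
   vertex 4.9 3.5 4.3
   vertex 3.3 2.3 5.2
  endloop
 endfacet
 facet normal 0.578 -0.816 0.013
  outer loop
   vertex 2.4 1.6 1.1
   vertex 3.3 2.3 5.2
   vertex 1.0 0.6 0.5
  endloop
 endfacet
 facet normal 0.190 0.795 0.576
  outer loop
   vertex 2.9 5.5 2.2
   vertex 2.4 3.3 5.4
   vertex 4.9 3.5 4.3
  endloop
 endfacet
 facet normal 0.568 0.794 0.215
  outer loop
   vertex 2.9 5.5 2.2
   vertex 4.9 3.5 4.3
   vertex 4.4 4.4 2.3
  endloop
 endfacet
 facet normal 0.588 0.784 -0.196
  outer loop
   vertex 1.8 5.9 0.5
   vertex 2.9 5.5 2.2
   vertex 4.4 4.4 2.3
  endloop
 endfacet
 facet normal 0.554 -0.039 -0.832
  outer loop
   vertex 1.8 5.9 0.5
   vertex 4.4 4.4 2.3
   vertex 2.4 1.6 1.1
  endloop
 endfacet
 facet normal -0.830 0.444 0.337
  outer loop
   vertex 1.8 5.9 0.5
   vertex 0.3 3.4 0.1
   vertex 2.4 3.3 5.4
  endloop
 endfacet
 facet normal -0.435 0.772 0.463
  outer loop
   vertex 1.8 5.9 0.5
   vertex 2.4 3.3 5.4
   vertex 2.9 5.5 2.2
  endloop
 endfacet
 facet normal 0.335 -0.051 -0.941
  outer loop
   vertex 1.8 5.9 0.5
   vertex 1.0 0.6 0.5
   vertex 0.3 3.4 0.1
  endloop
 endfacet
 facet normal 0.432 -0.065 -0.899
  outer loop
   vertex 1.8 5.9 0.5
   vertex 2.4 1.6 1.1
   vertex 1.0 0.6 0.5
  endloop
 endfacet
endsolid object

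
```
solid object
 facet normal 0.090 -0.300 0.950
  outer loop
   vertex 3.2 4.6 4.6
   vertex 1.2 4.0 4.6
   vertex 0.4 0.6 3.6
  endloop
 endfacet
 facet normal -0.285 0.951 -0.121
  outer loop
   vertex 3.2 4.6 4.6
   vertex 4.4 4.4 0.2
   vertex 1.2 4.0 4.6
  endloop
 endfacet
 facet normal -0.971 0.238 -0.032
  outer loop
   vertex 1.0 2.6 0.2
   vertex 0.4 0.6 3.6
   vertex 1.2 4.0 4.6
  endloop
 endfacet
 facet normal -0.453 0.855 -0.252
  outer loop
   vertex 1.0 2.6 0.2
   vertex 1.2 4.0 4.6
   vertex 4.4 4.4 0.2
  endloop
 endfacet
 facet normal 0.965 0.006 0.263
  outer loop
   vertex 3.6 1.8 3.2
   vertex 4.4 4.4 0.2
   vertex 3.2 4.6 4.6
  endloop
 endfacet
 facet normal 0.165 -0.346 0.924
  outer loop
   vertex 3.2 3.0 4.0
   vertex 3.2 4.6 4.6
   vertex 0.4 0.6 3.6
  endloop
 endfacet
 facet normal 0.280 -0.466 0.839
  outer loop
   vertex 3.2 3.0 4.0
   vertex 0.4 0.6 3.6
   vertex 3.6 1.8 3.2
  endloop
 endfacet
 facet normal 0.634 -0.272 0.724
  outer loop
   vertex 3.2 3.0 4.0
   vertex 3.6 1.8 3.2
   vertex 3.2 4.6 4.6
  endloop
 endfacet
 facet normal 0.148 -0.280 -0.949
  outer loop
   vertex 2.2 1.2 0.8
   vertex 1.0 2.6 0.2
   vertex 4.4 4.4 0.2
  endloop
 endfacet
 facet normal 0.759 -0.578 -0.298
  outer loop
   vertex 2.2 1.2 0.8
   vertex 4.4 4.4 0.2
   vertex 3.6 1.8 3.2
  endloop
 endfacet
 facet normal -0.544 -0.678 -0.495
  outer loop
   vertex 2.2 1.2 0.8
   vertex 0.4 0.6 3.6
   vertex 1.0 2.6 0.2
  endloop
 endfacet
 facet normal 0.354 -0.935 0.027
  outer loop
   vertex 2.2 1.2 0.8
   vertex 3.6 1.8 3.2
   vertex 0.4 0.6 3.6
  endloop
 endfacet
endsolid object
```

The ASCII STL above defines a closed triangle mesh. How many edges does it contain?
18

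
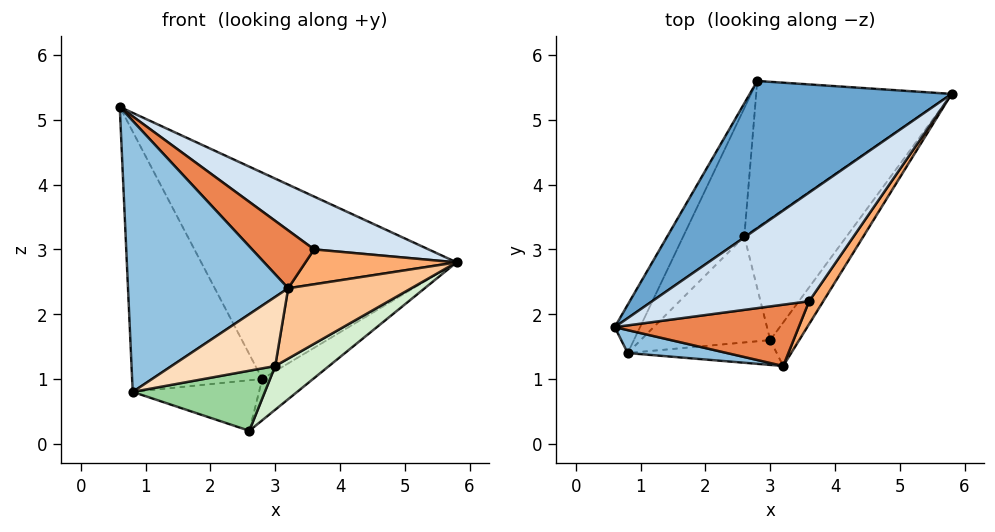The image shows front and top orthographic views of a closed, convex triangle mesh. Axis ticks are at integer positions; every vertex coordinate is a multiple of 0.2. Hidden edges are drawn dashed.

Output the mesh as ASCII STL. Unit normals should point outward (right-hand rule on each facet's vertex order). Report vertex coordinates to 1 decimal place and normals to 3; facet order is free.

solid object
 facet normal -0.283 0.780 0.558
  outer loop
   vertex 2.8 5.6 1.0
   vertex 0.6 1.8 5.2
   vertex 5.8 5.4 2.8
  endloop
 endfacet
 facet normal -0.138 -0.987 0.083
  outer loop
   vertex 0.8 1.4 0.8
   vertex 3.2 1.2 2.4
   vertex 0.6 1.8 5.2
  endloop
 endfacet
 facet normal -0.898 0.432 -0.080
  outer loop
   vertex 0.8 1.4 0.8
   vertex 0.6 1.8 5.2
   vertex 2.8 5.6 1.0
  endloop
 endfacet
 facet normal 0.583 -0.355 0.731
  outer loop
   vertex 3.6 2.2 3.0
   vertex 5.8 5.4 2.8
   vertex 0.6 1.8 5.2
  endloop
 endfacet
 facet normal 0.530 -0.582 0.617
  outer loop
   vertex 3.6 2.2 3.0
   vertex 0.6 1.8 5.2
   vertex 3.2 1.2 2.4
  endloop
 endfacet
 facet normal 0.785 -0.518 0.340
  outer loop
   vertex 3.6 2.2 3.0
   vertex 3.2 1.2 2.4
   vertex 5.8 5.4 2.8
  endloop
 endfacet
 facet normal 0.824 -0.482 -0.298
  outer loop
   vertex 3.0 1.6 1.2
   vertex 5.8 5.4 2.8
   vertex 3.2 1.2 2.4
  endloop
 endfacet
 facet normal 0.145 -0.931 -0.335
  outer loop
   vertex 3.0 1.6 1.2
   vertex 3.2 1.2 2.4
   vertex 0.8 1.4 0.8
  endloop
 endfacet
 facet normal -0.560 0.304 -0.771
  outer loop
   vertex 2.6 3.2 0.2
   vertex 0.8 1.4 0.8
   vertex 2.8 5.6 1.0
  endloop
 endfacet
 facet normal 0.199 -0.483 -0.853
  outer loop
   vertex 2.6 3.2 0.2
   vertex 3.0 1.6 1.2
   vertex 0.8 1.4 0.8
  endloop
 endfacet
 facet normal 0.512 0.233 -0.827
  outer loop
   vertex 2.6 3.2 0.2
   vertex 2.8 5.6 1.0
   vertex 5.8 5.4 2.8
  endloop
 endfacet
 facet normal 0.706 -0.240 -0.666
  outer loop
   vertex 2.6 3.2 0.2
   vertex 5.8 5.4 2.8
   vertex 3.0 1.6 1.2
  endloop
 endfacet
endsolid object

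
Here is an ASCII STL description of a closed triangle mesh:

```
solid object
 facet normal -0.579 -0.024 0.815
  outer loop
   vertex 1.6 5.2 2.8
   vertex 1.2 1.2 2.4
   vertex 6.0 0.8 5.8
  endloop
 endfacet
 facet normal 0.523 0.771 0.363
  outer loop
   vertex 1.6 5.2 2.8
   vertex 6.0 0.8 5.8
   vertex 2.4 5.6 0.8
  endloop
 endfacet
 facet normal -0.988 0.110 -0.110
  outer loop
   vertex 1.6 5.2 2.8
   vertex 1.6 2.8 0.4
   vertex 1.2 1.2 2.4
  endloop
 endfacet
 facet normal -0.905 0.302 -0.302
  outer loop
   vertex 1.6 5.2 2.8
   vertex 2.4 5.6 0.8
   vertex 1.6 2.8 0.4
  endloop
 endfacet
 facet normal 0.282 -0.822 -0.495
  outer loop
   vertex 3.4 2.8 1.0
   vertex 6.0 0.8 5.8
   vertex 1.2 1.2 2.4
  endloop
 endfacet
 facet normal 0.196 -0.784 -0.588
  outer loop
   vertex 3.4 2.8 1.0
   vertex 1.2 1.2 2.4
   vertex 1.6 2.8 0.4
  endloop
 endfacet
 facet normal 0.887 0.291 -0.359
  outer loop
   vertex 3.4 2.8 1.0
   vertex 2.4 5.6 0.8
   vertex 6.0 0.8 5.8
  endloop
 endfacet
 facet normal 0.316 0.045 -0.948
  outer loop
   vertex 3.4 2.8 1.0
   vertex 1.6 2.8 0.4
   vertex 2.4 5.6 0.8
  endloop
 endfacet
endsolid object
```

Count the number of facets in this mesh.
8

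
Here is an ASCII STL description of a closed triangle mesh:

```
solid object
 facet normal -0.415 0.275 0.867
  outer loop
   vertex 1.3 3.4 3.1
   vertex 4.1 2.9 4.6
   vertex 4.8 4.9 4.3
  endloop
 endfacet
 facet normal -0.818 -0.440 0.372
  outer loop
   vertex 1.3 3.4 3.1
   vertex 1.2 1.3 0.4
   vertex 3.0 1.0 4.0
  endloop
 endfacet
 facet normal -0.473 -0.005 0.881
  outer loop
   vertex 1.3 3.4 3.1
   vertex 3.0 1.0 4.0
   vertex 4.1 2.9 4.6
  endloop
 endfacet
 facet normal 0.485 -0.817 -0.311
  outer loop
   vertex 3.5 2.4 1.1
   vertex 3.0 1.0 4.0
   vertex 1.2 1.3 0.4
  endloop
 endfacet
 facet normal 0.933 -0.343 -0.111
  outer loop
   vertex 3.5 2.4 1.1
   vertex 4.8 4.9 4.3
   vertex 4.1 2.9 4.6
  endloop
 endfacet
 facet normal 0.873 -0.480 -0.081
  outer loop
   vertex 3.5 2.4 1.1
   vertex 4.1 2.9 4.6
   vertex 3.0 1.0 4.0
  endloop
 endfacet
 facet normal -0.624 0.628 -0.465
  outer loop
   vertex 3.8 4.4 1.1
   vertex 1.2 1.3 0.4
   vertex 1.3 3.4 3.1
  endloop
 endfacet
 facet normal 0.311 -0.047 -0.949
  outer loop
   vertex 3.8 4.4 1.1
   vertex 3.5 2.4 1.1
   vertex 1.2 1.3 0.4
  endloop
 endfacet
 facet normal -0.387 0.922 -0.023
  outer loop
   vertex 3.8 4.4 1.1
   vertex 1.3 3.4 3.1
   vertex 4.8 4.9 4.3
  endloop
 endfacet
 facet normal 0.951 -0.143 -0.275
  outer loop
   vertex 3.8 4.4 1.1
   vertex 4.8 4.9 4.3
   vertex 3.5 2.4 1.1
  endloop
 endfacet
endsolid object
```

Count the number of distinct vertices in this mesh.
7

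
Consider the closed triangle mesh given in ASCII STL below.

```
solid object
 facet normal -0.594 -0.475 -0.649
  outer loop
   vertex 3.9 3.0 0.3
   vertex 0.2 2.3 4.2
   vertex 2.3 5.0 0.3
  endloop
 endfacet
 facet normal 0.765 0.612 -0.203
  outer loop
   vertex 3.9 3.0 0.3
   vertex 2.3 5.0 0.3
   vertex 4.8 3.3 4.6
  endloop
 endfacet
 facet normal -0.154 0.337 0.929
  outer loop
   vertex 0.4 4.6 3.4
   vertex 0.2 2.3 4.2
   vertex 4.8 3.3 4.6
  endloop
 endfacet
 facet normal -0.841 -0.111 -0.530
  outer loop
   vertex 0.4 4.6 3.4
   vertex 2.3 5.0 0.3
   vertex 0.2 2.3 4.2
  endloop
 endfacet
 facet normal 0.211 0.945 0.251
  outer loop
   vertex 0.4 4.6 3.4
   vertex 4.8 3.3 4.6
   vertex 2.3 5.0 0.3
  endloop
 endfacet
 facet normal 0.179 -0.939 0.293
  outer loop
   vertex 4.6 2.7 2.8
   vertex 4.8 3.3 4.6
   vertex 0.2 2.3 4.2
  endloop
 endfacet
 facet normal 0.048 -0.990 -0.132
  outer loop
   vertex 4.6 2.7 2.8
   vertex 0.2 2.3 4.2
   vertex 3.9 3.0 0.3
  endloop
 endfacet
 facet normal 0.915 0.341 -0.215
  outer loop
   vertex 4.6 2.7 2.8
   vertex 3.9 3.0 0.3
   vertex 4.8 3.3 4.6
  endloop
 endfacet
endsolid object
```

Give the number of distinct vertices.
6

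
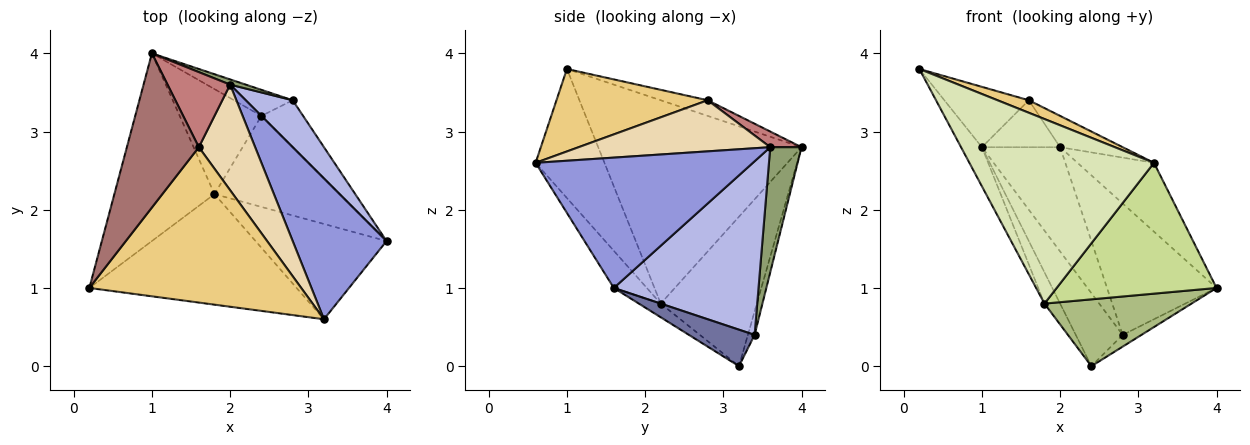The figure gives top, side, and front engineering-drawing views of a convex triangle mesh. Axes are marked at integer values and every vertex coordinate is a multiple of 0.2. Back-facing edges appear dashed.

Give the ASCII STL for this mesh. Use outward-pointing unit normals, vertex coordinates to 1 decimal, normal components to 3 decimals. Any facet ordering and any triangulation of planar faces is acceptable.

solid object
 facet normal 0.647 0.185 -0.740
  outer loop
   vertex 2.8 3.4 0.4
   vertex 4.0 1.6 1.0
   vertex 2.4 3.2 0.0
  endloop
 endfacet
 facet normal -0.133 0.933 -0.333
  outer loop
   vertex 2.8 3.4 0.4
   vertex 2.4 3.2 0.0
   vertex 1.0 4.0 2.8
  endloop
 endfacet
 facet normal 0.780 0.275 0.562
  outer loop
   vertex 2.0 3.6 2.8
   vertex 3.2 0.6 2.6
   vertex 4.0 1.6 1.0
  endloop
 endfacet
 facet normal 0.780 0.590 0.211
  outer loop
   vertex 2.0 3.6 2.8
   vertex 4.0 1.6 1.0
   vertex 2.8 3.4 0.4
  endloop
 endfacet
 facet normal 0.371 0.927 0.046
  outer loop
   vertex 2.0 3.6 2.8
   vertex 2.8 3.4 0.4
   vertex 1.0 4.0 2.8
  endloop
 endfacet
 facet normal -0.088 -0.590 -0.803
  outer loop
   vertex 1.8 2.2 0.8
   vertex 2.4 3.2 0.0
   vertex 4.0 1.6 1.0
  endloop
 endfacet
 facet normal -0.165 -0.797 -0.581
  outer loop
   vertex 1.8 2.2 0.8
   vertex 4.0 1.6 1.0
   vertex 3.2 0.6 2.6
  endloop
 endfacet
 facet normal -0.305 -0.817 -0.489
  outer loop
   vertex 1.8 2.2 0.8
   vertex 3.2 0.6 2.6
   vertex 0.2 1.0 3.8
  endloop
 endfacet
 facet normal -0.893 0.092 -0.440
  outer loop
   vertex 1.8 2.2 0.8
   vertex 0.2 1.0 3.8
   vertex 1.0 4.0 2.8
  endloop
 endfacet
 facet normal -0.869 0.141 -0.475
  outer loop
   vertex 1.8 2.2 0.8
   vertex 1.0 4.0 2.8
   vertex 2.4 3.2 0.0
  endloop
 endfacet
 facet normal 0.362 -0.075 0.929
  outer loop
   vertex 1.6 2.8 3.4
   vertex 0.2 1.0 3.8
   vertex 3.2 0.6 2.6
  endloop
 endfacet
 facet normal 0.656 0.214 0.723
  outer loop
   vertex 1.6 2.8 3.4
   vertex 3.2 0.6 2.6
   vertex 2.0 3.6 2.8
  endloop
 endfacet
 facet normal -0.198 0.357 0.913
  outer loop
   vertex 1.6 2.8 3.4
   vertex 1.0 4.0 2.8
   vertex 0.2 1.0 3.8
  endloop
 endfacet
 facet normal 0.207 0.518 0.830
  outer loop
   vertex 1.6 2.8 3.4
   vertex 2.0 3.6 2.8
   vertex 1.0 4.0 2.8
  endloop
 endfacet
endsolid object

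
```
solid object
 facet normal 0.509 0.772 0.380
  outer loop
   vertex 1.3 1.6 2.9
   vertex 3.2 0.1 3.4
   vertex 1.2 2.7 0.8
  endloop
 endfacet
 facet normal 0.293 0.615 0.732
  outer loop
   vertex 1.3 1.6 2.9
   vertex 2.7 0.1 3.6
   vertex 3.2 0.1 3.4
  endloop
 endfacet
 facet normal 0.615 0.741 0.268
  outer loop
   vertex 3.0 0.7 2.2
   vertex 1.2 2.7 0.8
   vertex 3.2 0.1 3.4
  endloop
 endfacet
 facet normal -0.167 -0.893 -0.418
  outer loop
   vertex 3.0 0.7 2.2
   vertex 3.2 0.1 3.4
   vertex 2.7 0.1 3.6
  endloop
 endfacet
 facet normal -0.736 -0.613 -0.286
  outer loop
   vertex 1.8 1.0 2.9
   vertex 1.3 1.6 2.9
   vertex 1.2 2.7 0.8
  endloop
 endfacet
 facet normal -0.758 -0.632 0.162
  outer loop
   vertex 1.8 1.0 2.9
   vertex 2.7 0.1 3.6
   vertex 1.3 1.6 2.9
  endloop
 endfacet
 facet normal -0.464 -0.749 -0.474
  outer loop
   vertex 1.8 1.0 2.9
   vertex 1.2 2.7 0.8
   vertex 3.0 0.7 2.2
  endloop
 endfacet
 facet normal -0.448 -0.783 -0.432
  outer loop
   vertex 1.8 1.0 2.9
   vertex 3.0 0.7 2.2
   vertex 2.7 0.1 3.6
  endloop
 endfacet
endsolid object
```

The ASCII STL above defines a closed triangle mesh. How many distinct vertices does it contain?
6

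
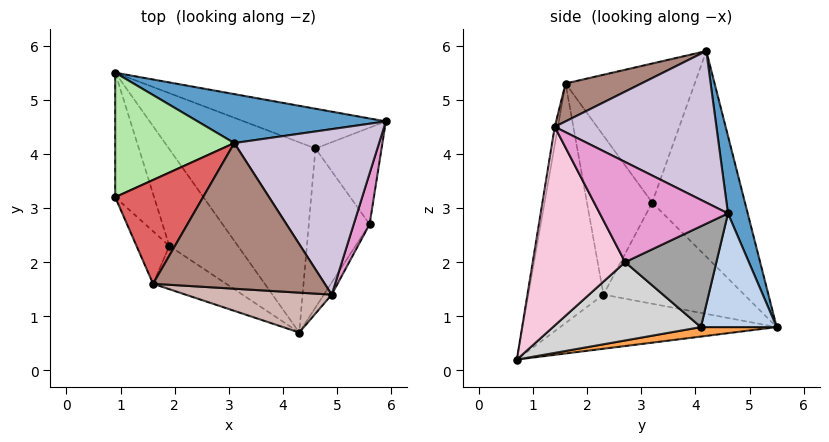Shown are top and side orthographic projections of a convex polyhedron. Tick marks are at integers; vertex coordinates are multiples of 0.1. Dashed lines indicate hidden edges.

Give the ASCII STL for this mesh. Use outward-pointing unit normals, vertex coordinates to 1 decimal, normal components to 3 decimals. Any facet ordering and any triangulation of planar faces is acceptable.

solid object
 facet normal 0.087 0.974 0.211
  outer loop
   vertex 3.1 4.2 5.9
   vertex 5.9 4.6 2.9
   vertex 0.9 5.5 0.8
  endloop
 endfacet
 facet normal 0.324 0.856 -0.404
  outer loop
   vertex 4.6 4.1 0.8
   vertex 0.9 5.5 0.8
   vertex 5.9 4.6 2.9
  endloop
 endfacet
 facet normal 0.064 0.168 -0.984
  outer loop
   vertex 4.6 4.1 0.8
   vertex 4.3 0.7 0.2
   vertex 0.9 5.5 0.8
  endloop
 endfacet
 facet normal -0.587 -0.323 -0.743
  outer loop
   vertex 1.9 2.3 1.4
   vertex 0.9 5.5 0.8
   vertex 4.3 0.7 0.2
  endloop
 endfacet
 facet normal -0.608 -0.772 -0.185
  outer loop
   vertex 1.9 2.3 1.4
   vertex 4.3 0.7 0.2
   vertex 1.6 1.6 5.3
  endloop
 endfacet
 facet normal -0.774 0.448 0.448
  outer loop
   vertex 0.9 3.2 3.1
   vertex 3.1 4.2 5.9
   vertex 0.9 5.5 0.8
  endloop
 endfacet
 facet normal -0.794 0.342 0.502
  outer loop
   vertex 0.9 3.2 3.1
   vertex 1.6 1.6 5.3
   vertex 3.1 4.2 5.9
  endloop
 endfacet
 facet normal -0.878 -0.338 -0.338
  outer loop
   vertex 0.9 3.2 3.1
   vertex 0.9 5.5 0.8
   vertex 1.9 2.3 1.4
  endloop
 endfacet
 facet normal -0.800 -0.577 -0.165
  outer loop
   vertex 0.9 3.2 3.1
   vertex 1.9 2.3 1.4
   vertex 1.6 1.6 5.3
  endloop
 endfacet
 facet normal 0.718 0.119 0.686
  outer loop
   vertex 4.9 1.4 4.5
   vertex 5.9 4.6 2.9
   vertex 3.1 4.2 5.9
  endloop
 endfacet
 facet normal 0.203 -0.330 0.922
  outer loop
   vertex 4.9 1.4 4.5
   vertex 3.1 4.2 5.9
   vertex 1.6 1.6 5.3
  endloop
 endfacet
 facet normal -0.020 -0.986 0.163
  outer loop
   vertex 4.9 1.4 4.5
   vertex 1.6 1.6 5.3
   vertex 4.3 0.7 0.2
  endloop
 endfacet
 facet normal 0.962 -0.224 0.153
  outer loop
   vertex 5.6 2.7 2.0
   vertex 5.9 4.6 2.9
   vertex 4.9 1.4 4.5
  endloop
 endfacet
 facet normal 0.852 -0.523 -0.034
  outer loop
   vertex 5.6 2.7 2.0
   vertex 4.9 1.4 4.5
   vertex 4.3 0.7 0.2
  endloop
 endfacet
 facet normal 0.830 0.127 -0.544
  outer loop
   vertex 5.6 2.7 2.0
   vertex 4.6 4.1 0.8
   vertex 5.9 4.6 2.9
  endloop
 endfacet
 facet normal 0.789 0.039 -0.613
  outer loop
   vertex 5.6 2.7 2.0
   vertex 4.3 0.7 0.2
   vertex 4.6 4.1 0.8
  endloop
 endfacet
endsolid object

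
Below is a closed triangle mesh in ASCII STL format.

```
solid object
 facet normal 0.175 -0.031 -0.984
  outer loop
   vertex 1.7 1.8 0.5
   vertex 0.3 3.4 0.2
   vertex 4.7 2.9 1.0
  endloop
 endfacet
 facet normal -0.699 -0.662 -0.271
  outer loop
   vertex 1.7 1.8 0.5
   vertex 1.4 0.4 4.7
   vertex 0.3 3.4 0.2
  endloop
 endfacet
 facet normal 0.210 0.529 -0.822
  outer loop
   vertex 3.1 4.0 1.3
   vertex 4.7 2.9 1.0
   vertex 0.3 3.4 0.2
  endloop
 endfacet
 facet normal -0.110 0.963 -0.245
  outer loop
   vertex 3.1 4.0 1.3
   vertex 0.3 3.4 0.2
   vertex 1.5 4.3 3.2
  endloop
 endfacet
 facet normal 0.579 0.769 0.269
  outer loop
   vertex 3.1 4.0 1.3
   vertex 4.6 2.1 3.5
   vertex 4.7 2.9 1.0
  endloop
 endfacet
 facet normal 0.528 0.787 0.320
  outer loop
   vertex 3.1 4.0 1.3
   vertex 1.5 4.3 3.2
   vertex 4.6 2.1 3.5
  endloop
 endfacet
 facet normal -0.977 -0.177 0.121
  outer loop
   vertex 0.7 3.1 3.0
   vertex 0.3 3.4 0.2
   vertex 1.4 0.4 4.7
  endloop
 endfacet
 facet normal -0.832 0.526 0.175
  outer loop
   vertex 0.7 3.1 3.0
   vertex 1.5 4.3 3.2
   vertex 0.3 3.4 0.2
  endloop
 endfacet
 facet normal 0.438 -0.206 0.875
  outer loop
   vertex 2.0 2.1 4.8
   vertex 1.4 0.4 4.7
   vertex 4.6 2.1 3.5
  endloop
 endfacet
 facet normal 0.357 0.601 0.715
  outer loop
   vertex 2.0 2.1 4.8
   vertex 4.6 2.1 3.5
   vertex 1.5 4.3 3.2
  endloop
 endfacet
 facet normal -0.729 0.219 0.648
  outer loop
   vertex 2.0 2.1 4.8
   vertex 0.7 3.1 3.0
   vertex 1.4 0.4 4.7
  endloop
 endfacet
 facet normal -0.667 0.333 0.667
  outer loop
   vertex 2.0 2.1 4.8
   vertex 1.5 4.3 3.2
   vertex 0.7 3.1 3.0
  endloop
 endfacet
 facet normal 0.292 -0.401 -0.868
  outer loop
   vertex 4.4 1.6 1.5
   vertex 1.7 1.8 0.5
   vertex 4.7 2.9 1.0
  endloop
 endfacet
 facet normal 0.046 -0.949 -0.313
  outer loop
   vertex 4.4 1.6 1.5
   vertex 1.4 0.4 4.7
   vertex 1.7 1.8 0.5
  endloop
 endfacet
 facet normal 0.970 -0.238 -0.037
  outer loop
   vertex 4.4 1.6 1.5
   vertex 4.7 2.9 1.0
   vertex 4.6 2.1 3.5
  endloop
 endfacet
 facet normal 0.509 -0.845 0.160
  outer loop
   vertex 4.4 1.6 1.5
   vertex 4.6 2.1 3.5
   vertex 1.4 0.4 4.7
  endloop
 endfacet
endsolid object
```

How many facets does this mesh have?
16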